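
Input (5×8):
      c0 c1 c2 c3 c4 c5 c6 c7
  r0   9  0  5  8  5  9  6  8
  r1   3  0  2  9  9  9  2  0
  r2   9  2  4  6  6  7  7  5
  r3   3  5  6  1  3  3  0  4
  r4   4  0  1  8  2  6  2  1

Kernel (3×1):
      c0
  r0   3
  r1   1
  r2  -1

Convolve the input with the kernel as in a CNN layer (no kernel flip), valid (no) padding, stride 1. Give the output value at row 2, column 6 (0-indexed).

19

The receptive field on the input at this output position is [7 / 0 / 2]. Elementwise product with the kernel and sum: 7·3 + 0·1 + 2·-1.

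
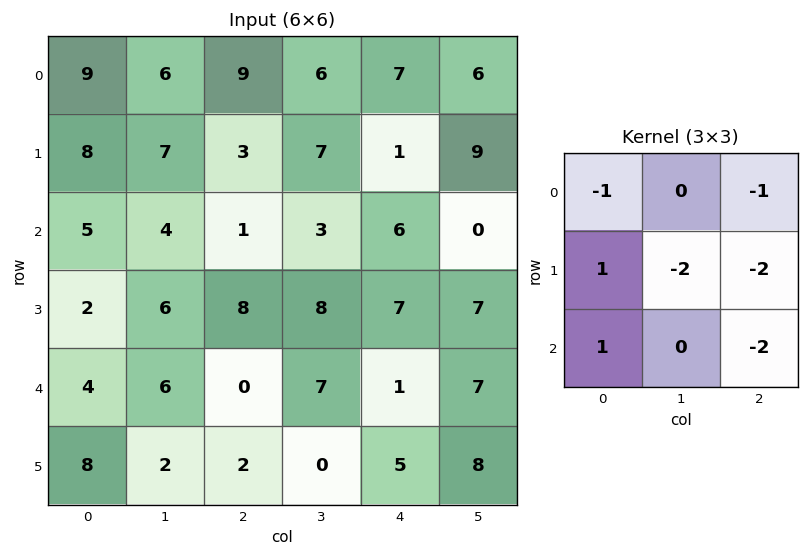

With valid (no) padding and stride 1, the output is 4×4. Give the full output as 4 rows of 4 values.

-27 -27 -40 -22
-30 -28 -27 -31
-28 -41 -31 -30
-14 -20 -39 -40

Output[0,0]: The receptive field on the input at this output position is [9 6 9 / 8 7 3 / 5 4 1]. Elementwise product with the kernel and sum: 9·-1 + 9·-1 + 8·1 + 7·-2 + 3·-2 + 5·1 + 1·-2.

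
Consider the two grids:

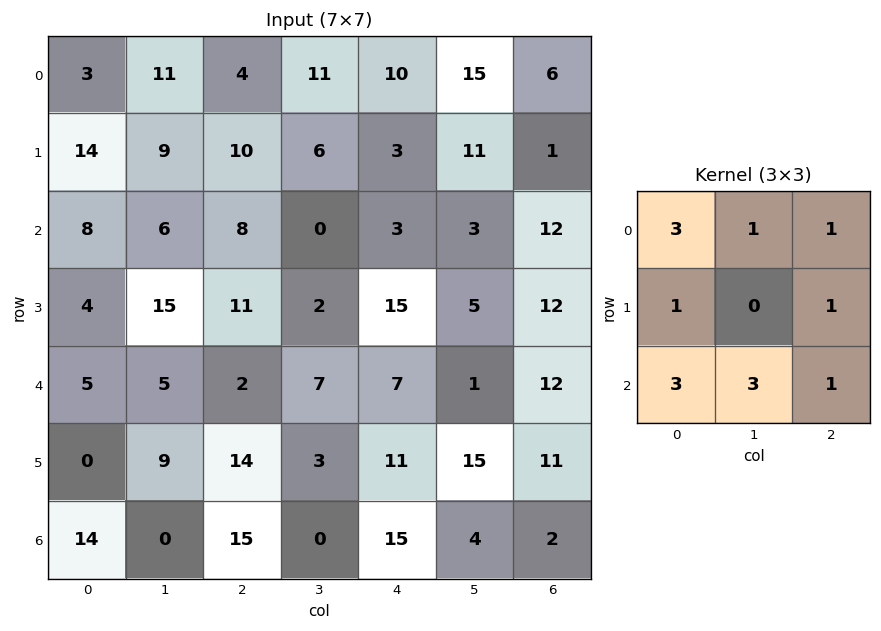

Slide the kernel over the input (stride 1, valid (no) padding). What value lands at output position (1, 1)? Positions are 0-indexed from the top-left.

129

The receptive field on the input at this output position is [9 10 6 / 6 8 0 / 15 11 2]. Elementwise product with the kernel and sum: 9·3 + 10·1 + 6·1 + 6·1 + 0·1 + 15·3 + 11·3 + 2·1.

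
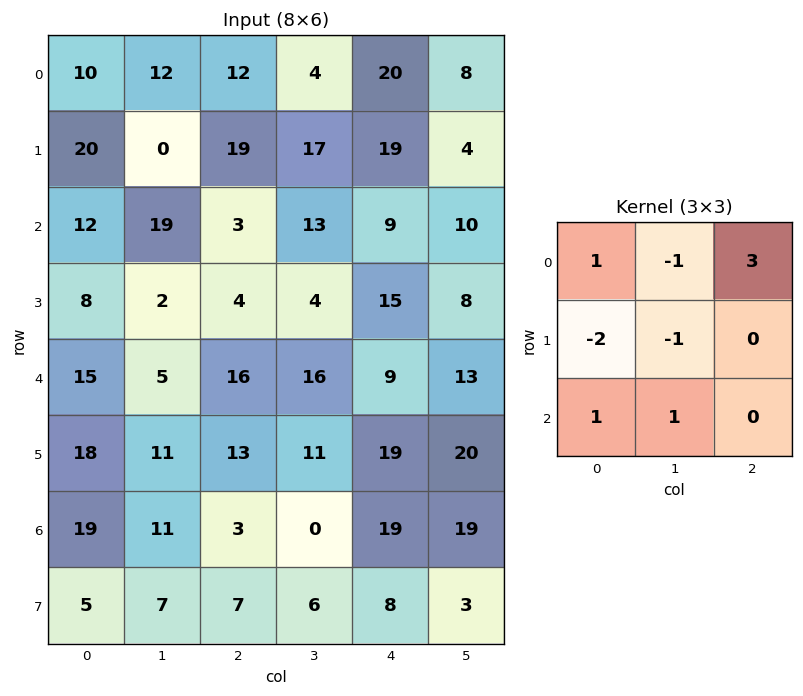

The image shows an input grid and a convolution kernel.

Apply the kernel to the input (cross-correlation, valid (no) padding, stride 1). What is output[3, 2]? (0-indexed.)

The receptive field on the input at this output position is [4 4 15 / 16 16 9 / 13 11 19]. Elementwise product with the kernel and sum: 4·1 + 4·-1 + 15·3 + 16·-2 + 16·-1 + 13·1 + 11·1.

21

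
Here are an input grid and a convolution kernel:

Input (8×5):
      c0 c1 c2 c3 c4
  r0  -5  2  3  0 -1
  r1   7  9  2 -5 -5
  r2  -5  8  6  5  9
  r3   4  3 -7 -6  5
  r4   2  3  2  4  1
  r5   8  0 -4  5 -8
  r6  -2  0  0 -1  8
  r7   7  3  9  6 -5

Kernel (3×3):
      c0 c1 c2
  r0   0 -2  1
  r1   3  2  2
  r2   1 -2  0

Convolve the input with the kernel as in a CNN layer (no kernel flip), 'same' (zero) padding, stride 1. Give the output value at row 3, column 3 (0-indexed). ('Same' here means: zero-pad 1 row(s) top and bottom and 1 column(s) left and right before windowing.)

The receptive field on the zero-padded input at this output position is [6 5 9 / -7 -6 5 / 2 4 1]. Elementwise product with the kernel and sum: 5·-2 + 9·1 + -7·3 + -6·2 + 5·2 + 2·1 + 4·-2.

-30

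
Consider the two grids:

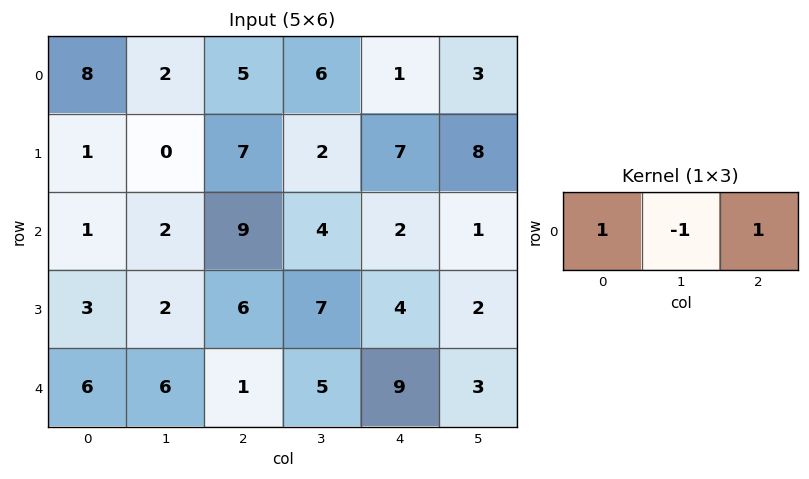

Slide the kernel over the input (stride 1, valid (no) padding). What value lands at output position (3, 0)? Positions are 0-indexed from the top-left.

7

The receptive field on the input at this output position is [3 2 6]. Elementwise product with the kernel and sum: 3·1 + 2·-1 + 6·1.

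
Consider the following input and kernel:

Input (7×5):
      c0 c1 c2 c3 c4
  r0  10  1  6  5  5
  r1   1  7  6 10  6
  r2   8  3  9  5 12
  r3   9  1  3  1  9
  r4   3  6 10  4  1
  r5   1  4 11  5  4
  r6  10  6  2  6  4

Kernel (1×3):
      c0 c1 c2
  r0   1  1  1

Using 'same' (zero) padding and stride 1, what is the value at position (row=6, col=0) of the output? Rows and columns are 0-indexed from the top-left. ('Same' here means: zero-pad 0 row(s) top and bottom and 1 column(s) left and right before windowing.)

16

The receptive field on the zero-padded input at this output position is [0 10 6]. Elementwise product with the kernel and sum: 0·1 + 10·1 + 6·1.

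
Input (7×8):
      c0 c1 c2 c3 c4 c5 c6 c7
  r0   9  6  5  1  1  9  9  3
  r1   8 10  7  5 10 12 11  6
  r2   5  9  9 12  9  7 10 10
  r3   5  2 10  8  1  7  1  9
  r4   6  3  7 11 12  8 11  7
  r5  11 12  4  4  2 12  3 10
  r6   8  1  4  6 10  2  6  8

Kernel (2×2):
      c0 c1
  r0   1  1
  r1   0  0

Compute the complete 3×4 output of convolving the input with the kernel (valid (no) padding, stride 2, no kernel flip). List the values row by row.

15 6 10 12
14 21 16 20
9 18 20 18

Output[0,0]: The receptive field on the input at this output position is [9 6 / 8 10]. Elementwise product with the kernel and sum: 9·1 + 6·1.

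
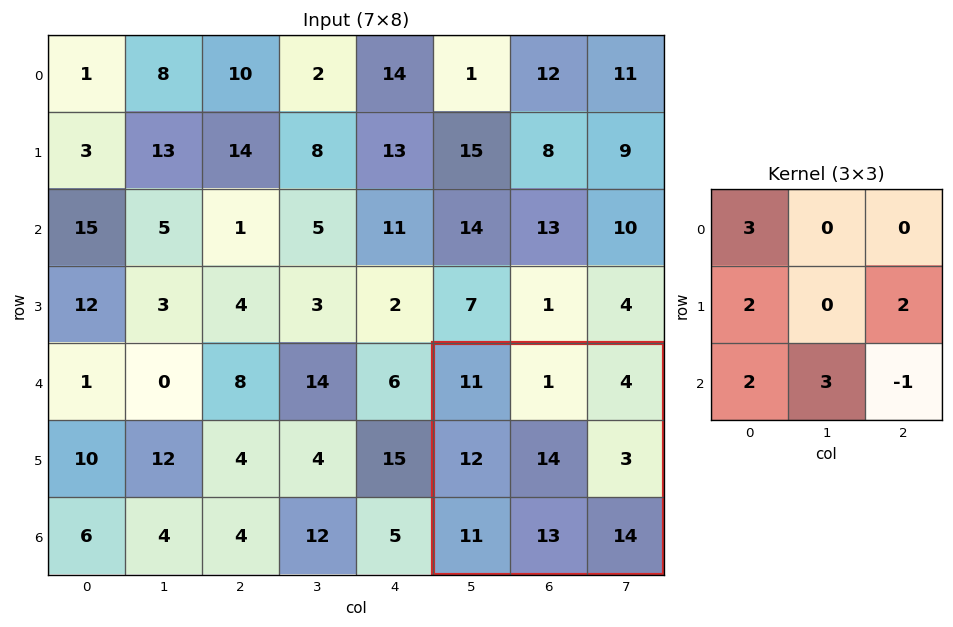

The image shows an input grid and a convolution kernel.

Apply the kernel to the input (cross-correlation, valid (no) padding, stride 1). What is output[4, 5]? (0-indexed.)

110

The receptive field on the input at this output position is [11 1 4 / 12 14 3 / 11 13 14]. Elementwise product with the kernel and sum: 11·3 + 12·2 + 3·2 + 11·2 + 13·3 + 14·-1.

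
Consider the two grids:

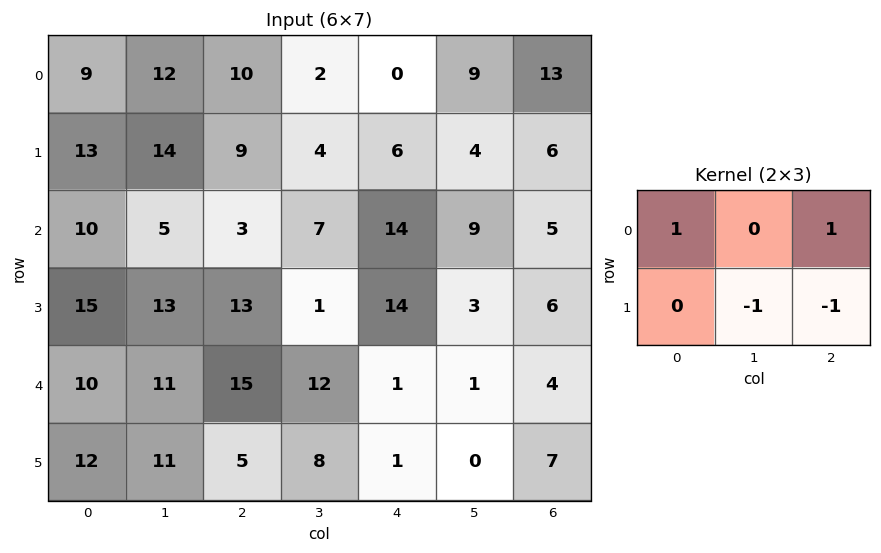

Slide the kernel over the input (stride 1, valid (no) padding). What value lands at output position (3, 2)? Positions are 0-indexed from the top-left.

The receptive field on the input at this output position is [13 1 14 / 15 12 1]. Elementwise product with the kernel and sum: 13·1 + 14·1 + 12·-1 + 1·-1.

14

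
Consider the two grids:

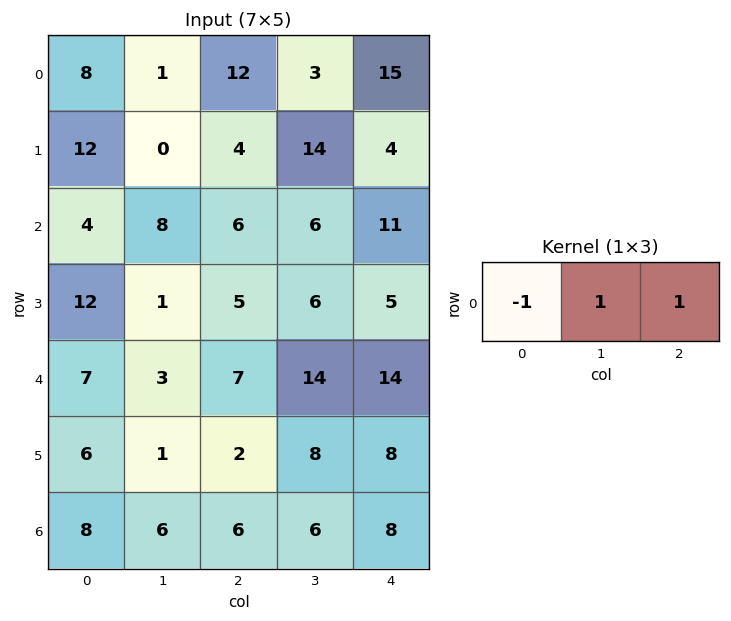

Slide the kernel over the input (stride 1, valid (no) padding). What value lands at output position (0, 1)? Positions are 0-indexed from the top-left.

14

The receptive field on the input at this output position is [1 12 3]. Elementwise product with the kernel and sum: 1·-1 + 12·1 + 3·1.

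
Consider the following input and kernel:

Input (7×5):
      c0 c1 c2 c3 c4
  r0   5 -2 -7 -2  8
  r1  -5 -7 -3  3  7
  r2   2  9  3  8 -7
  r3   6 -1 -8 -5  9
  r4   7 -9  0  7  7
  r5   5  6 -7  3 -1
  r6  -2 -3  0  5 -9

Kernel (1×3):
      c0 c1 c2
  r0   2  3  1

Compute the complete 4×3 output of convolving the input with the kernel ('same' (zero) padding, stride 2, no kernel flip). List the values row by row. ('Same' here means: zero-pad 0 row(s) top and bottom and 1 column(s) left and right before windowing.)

Output[0,0]: The receptive field on the zero-padded input at this output position is [0 5 -2]. Elementwise product with the kernel and sum: 0·2 + 5·3 + -2·1.

13 -27 20
15 35 -5
12 -11 35
-9 -1 -17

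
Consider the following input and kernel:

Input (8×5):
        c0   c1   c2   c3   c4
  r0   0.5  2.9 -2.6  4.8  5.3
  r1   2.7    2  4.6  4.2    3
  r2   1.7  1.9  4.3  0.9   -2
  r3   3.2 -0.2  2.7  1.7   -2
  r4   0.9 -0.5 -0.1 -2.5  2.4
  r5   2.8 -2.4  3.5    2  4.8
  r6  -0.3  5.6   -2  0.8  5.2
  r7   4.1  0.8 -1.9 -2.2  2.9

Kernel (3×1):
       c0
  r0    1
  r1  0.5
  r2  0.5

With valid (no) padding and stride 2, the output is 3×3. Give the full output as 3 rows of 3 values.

2.7 1.85 5.8
3.75 5.6 -1.8
2.15 0.65 7.4

Output[0,0]: The receptive field on the input at this output position is [0.5 / 2.7 / 1.7]. Elementwise product with the kernel and sum: 0.5·1 + 2.7·0.5 + 1.7·0.5.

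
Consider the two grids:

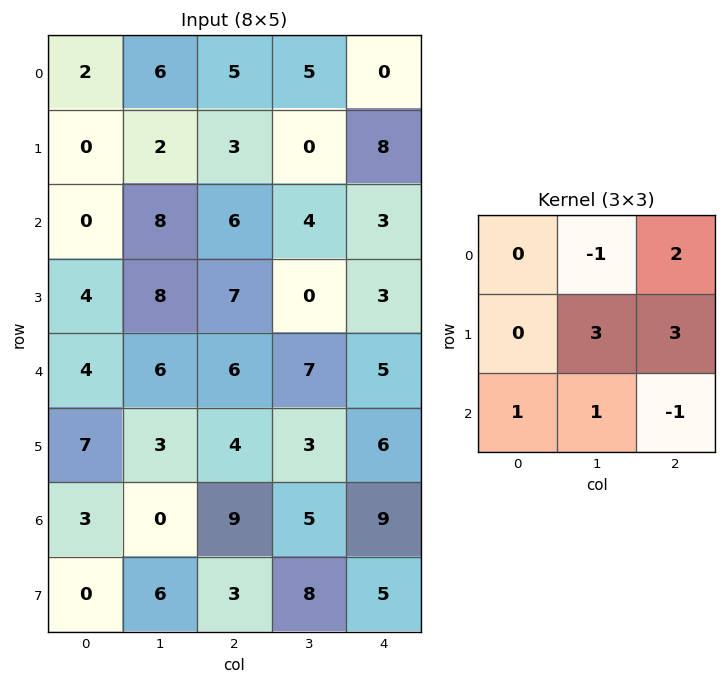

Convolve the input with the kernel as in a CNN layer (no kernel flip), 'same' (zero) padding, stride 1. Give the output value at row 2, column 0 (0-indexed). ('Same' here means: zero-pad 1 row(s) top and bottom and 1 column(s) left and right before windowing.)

24

The receptive field on the zero-padded input at this output position is [0 0 2 / 0 0 8 / 0 4 8]. Elementwise product with the kernel and sum: 0·-1 + 2·2 + 0·3 + 8·3 + 0·1 + 4·1 + 8·-1.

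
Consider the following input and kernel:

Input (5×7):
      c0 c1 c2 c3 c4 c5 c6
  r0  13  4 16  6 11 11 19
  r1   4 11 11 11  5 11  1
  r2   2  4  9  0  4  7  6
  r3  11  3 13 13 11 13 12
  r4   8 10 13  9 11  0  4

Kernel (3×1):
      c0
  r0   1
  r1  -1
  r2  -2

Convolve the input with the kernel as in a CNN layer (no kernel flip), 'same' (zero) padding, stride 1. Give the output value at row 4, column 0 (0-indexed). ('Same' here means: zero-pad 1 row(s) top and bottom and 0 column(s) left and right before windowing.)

3

The receptive field on the zero-padded input at this output position is [11 / 8 / 0]. Elementwise product with the kernel and sum: 11·1 + 8·-1 + 0·-2.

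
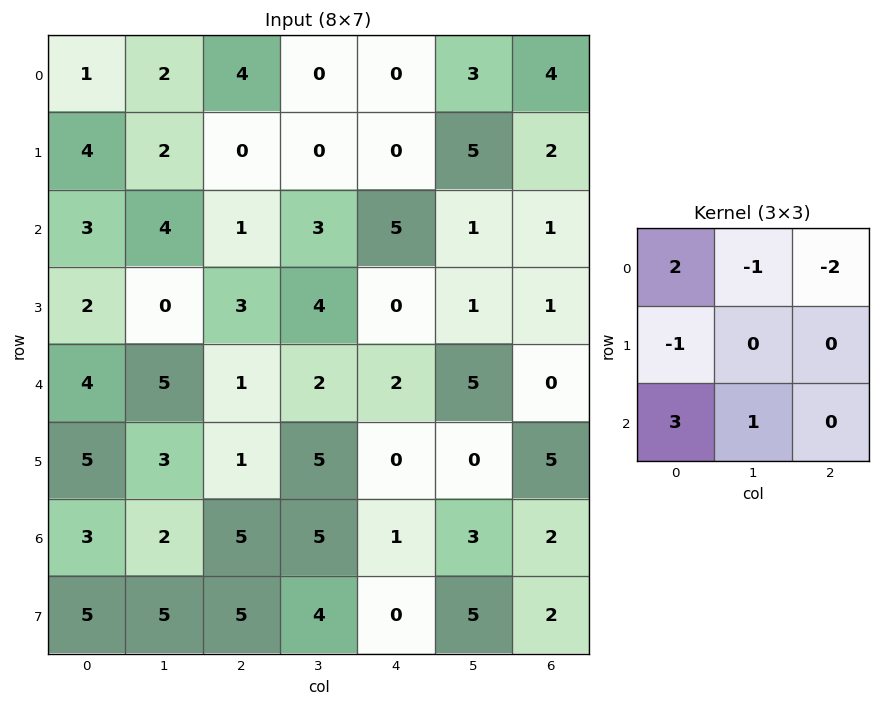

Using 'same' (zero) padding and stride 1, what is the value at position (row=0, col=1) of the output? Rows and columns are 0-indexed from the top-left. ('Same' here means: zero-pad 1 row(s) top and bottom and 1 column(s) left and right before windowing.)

The receptive field on the zero-padded input at this output position is [0 0 0 / 1 2 4 / 4 2 0]. Elementwise product with the kernel and sum: 0·2 + 0·-1 + 0·-2 + 1·-1 + 4·3 + 2·1.

13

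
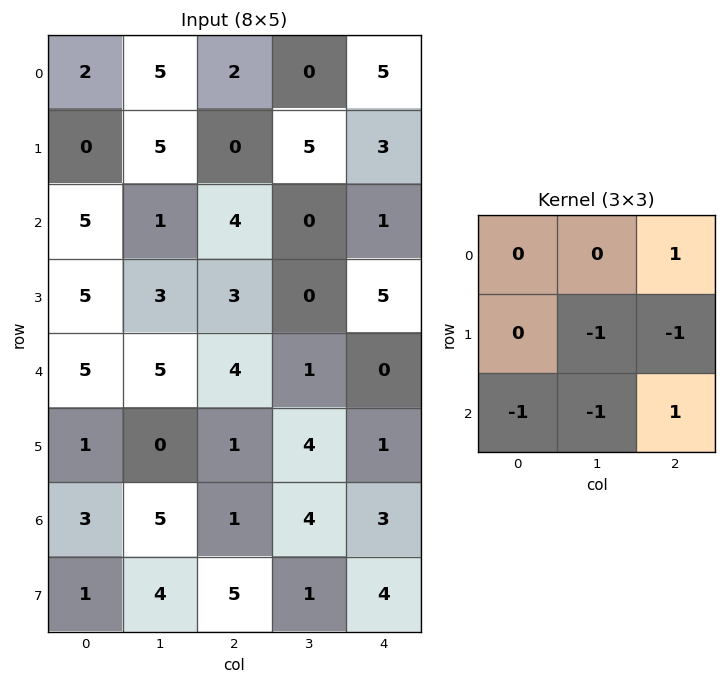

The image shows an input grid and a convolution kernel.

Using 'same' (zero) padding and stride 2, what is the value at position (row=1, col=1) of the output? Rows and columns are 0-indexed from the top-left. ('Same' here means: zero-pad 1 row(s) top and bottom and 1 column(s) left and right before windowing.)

-5

The receptive field on the zero-padded input at this output position is [5 0 5 / 1 4 0 / 3 3 0]. Elementwise product with the kernel and sum: 5·1 + 4·-1 + 0·-1 + 3·-1 + 3·-1 + 0·1.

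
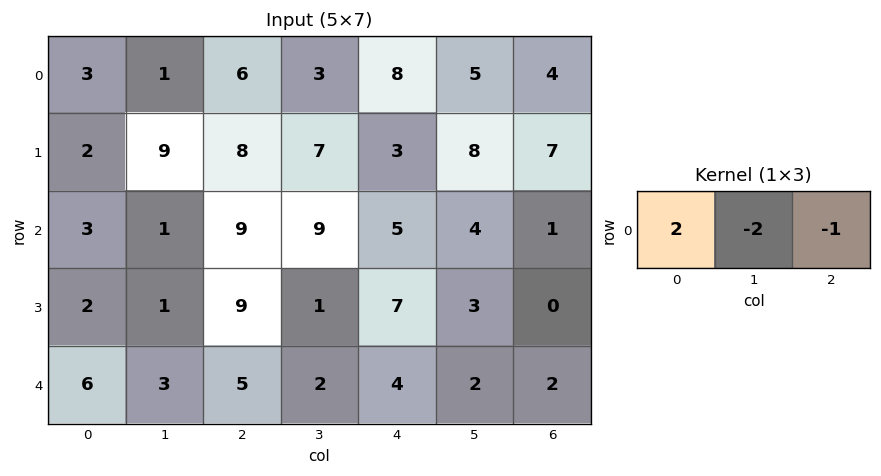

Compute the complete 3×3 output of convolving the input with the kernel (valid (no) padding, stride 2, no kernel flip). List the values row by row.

Output[0,0]: The receptive field on the input at this output position is [3 1 6]. Elementwise product with the kernel and sum: 3·2 + 1·-2 + 6·-1.
Output[0,1]: The receptive field on the input at this output position is [6 3 8]. Elementwise product with the kernel and sum: 6·2 + 3·-2 + 8·-1.

-2 -2 2
-5 -5 1
1 2 2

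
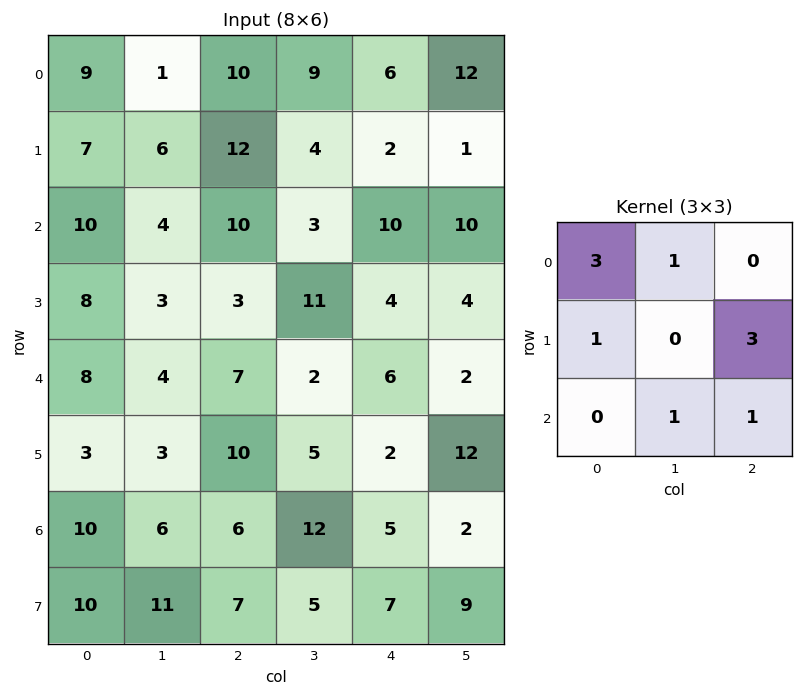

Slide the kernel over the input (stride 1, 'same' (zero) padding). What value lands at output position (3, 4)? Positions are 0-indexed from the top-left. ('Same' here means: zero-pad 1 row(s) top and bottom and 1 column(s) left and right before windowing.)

The receptive field on the zero-padded input at this output position is [3 10 10 / 11 4 4 / 2 6 2]. Elementwise product with the kernel and sum: 3·3 + 10·1 + 11·1 + 4·3 + 6·1 + 2·1.

50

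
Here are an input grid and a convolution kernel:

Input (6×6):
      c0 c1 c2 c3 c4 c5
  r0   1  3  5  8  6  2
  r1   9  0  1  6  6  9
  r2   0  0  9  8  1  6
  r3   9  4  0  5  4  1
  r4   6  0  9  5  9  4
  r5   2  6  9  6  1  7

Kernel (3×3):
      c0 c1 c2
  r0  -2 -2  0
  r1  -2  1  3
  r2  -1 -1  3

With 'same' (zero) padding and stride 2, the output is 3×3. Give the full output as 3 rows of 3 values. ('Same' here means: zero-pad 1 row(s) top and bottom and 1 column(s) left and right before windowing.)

1 40 11
-15 42 -27
4 19 7

Output[0,0]: The receptive field on the zero-padded input at this output position is [0 0 0 / 0 1 3 / 0 9 0]. Elementwise product with the kernel and sum: 0·-2 + 0·-2 + 0·-2 + 1·1 + 3·3 + 0·-1 + 9·-1 + 0·3.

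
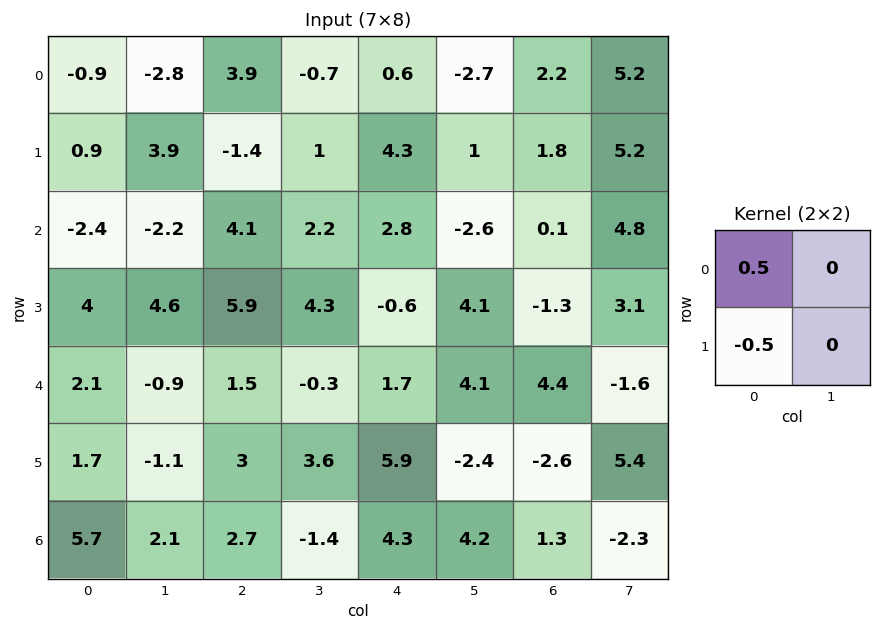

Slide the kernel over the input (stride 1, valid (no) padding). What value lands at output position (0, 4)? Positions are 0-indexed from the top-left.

The receptive field on the input at this output position is [0.6 -2.7 / 4.3 1]. Elementwise product with the kernel and sum: 0.6·0.5 + 4.3·-0.5.

-1.85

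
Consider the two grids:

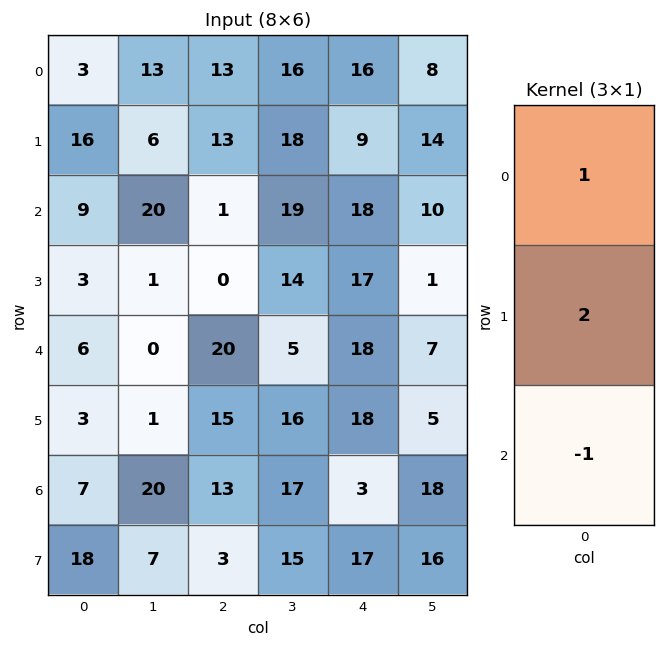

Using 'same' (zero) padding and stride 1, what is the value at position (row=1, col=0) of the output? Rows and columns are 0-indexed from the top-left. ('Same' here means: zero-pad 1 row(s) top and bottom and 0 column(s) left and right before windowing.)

The receptive field on the zero-padded input at this output position is [3 / 16 / 9]. Elementwise product with the kernel and sum: 3·1 + 16·2 + 9·-1.

26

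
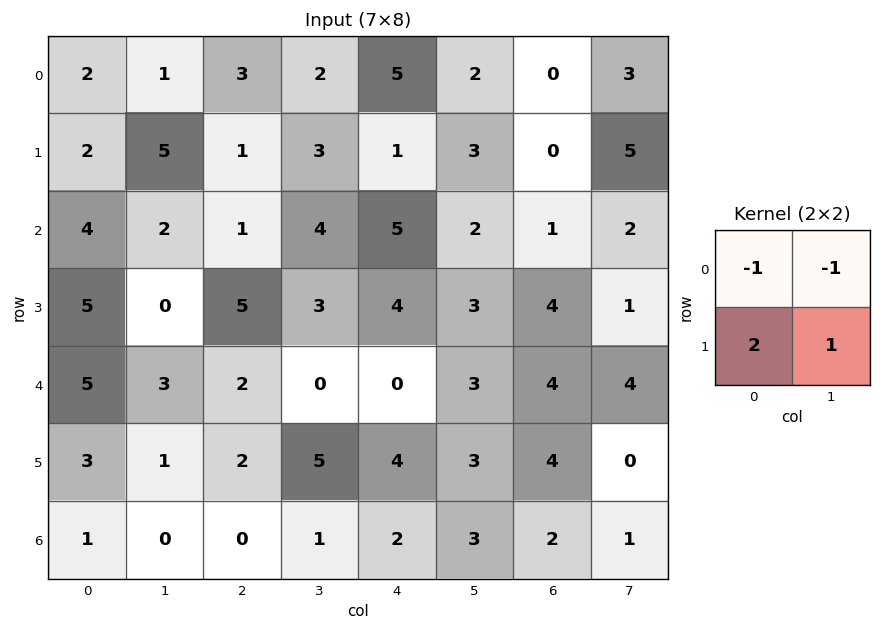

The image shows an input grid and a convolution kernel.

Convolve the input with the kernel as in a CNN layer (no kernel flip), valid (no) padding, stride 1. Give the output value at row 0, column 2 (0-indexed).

The receptive field on the input at this output position is [3 2 / 1 3]. Elementwise product with the kernel and sum: 3·-1 + 2·-1 + 1·2 + 3·1.

0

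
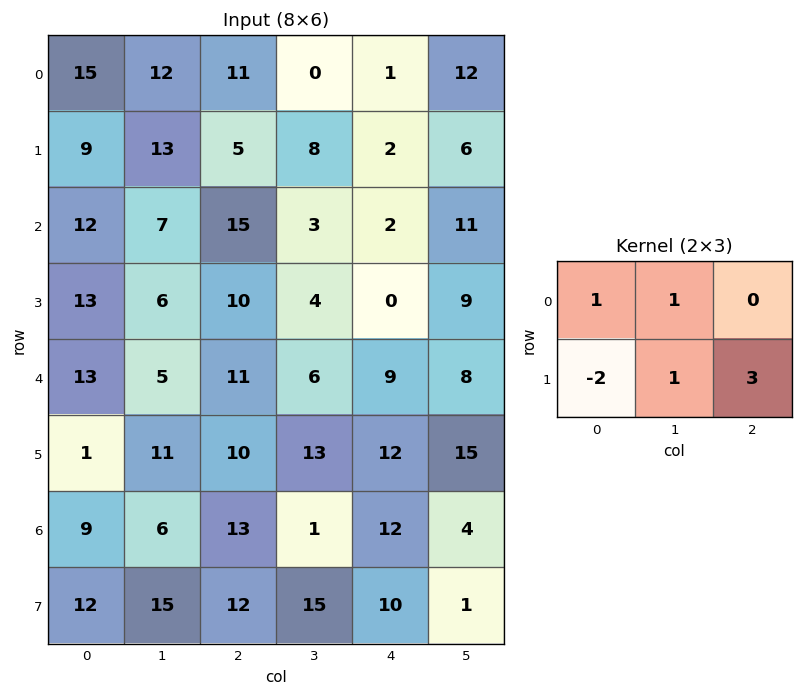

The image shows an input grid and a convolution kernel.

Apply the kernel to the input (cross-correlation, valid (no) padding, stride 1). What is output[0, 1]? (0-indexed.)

26

The receptive field on the input at this output position is [12 11 0 / 13 5 8]. Elementwise product with the kernel and sum: 12·1 + 11·1 + 13·-2 + 5·1 + 8·3.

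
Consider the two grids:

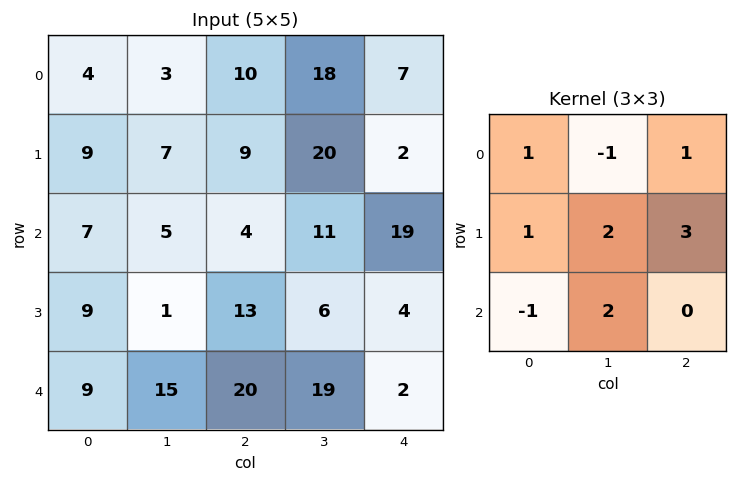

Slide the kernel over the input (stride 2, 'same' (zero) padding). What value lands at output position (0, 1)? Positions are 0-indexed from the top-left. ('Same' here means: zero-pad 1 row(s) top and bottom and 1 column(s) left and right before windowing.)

88

The receptive field on the zero-padded input at this output position is [0 0 0 / 3 10 18 / 7 9 20]. Elementwise product with the kernel and sum: 0·1 + 0·-1 + 0·1 + 3·1 + 10·2 + 18·3 + 7·-1 + 9·2.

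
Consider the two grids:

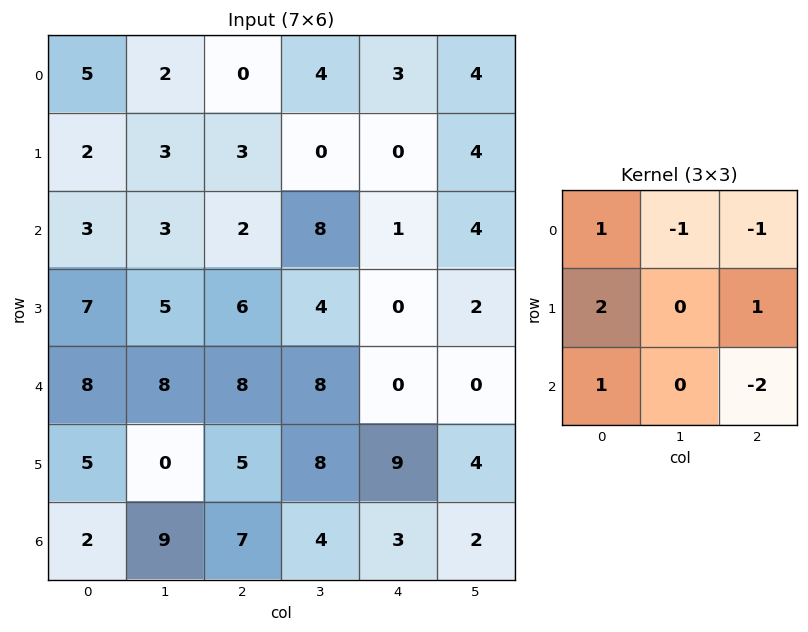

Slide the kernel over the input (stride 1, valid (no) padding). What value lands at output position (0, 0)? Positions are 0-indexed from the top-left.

9

The receptive field on the input at this output position is [5 2 0 / 2 3 3 / 3 3 2]. Elementwise product with the kernel and sum: 5·1 + 2·-1 + 0·-1 + 2·2 + 3·1 + 3·1 + 2·-2.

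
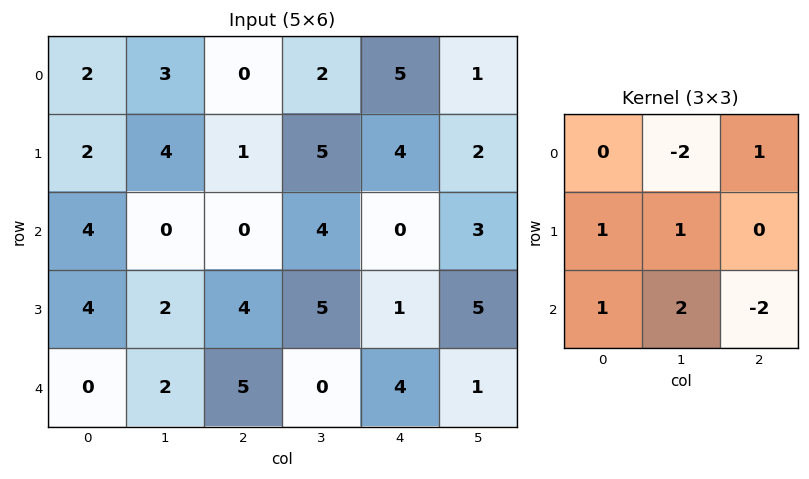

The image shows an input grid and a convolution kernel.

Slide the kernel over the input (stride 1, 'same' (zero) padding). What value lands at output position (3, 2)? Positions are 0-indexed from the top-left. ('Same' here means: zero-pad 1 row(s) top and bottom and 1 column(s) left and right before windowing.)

22

The receptive field on the zero-padded input at this output position is [0 0 4 / 2 4 5 / 2 5 0]. Elementwise product with the kernel and sum: 0·-2 + 4·1 + 2·1 + 4·1 + 2·1 + 5·2 + 0·-2.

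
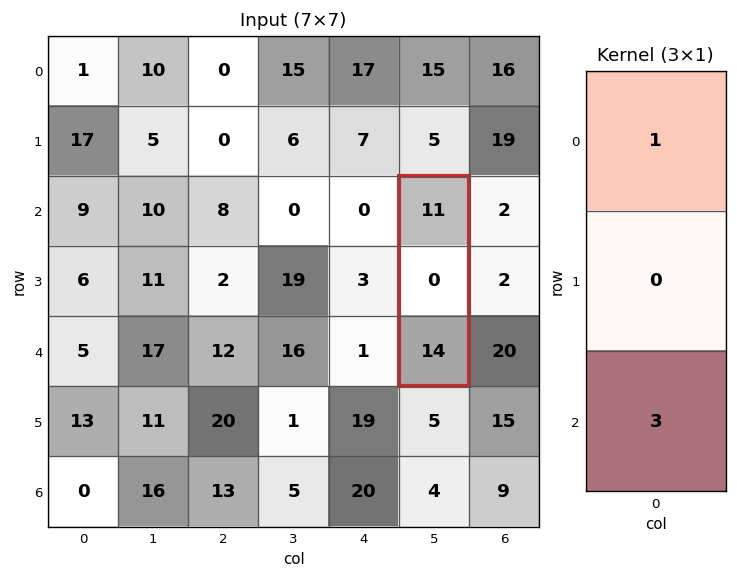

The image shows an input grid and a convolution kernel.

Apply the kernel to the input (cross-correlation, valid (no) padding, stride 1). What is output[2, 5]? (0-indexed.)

53

The receptive field on the input at this output position is [11 / 0 / 14]. Elementwise product with the kernel and sum: 11·1 + 14·3.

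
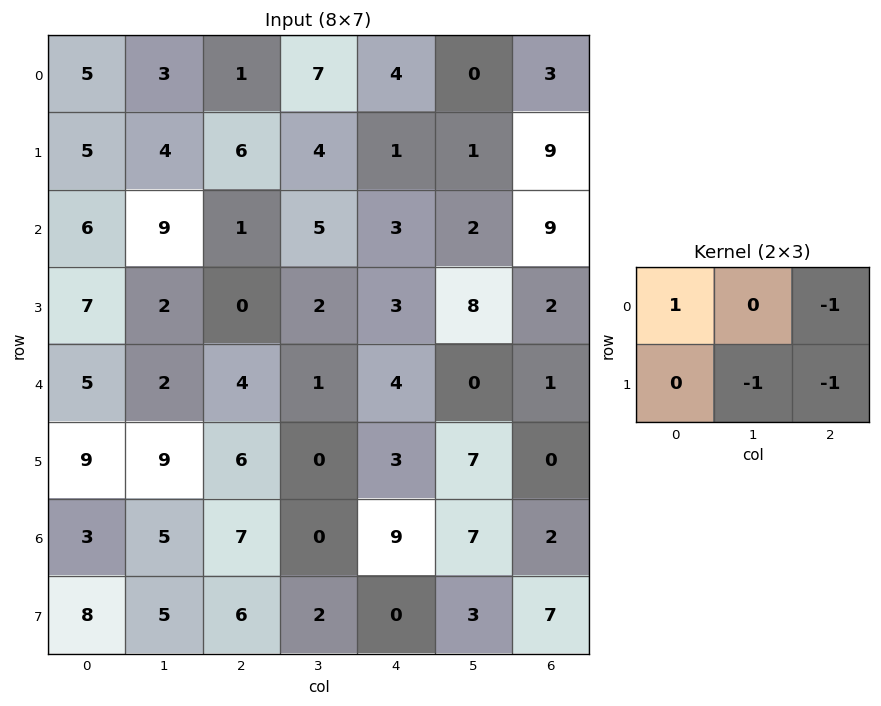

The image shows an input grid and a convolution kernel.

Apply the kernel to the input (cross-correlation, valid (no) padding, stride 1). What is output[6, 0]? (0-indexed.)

-15

The receptive field on the input at this output position is [3 5 7 / 8 5 6]. Elementwise product with the kernel and sum: 3·1 + 7·-1 + 5·-1 + 6·-1.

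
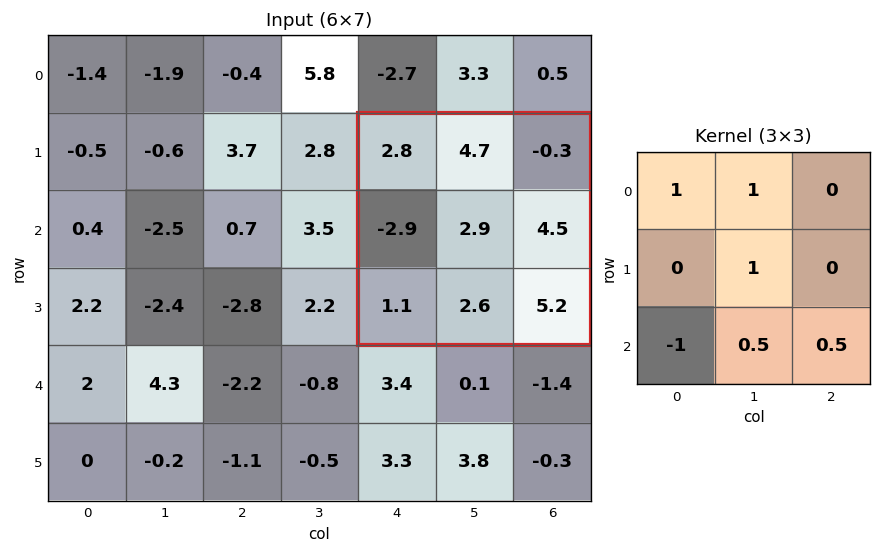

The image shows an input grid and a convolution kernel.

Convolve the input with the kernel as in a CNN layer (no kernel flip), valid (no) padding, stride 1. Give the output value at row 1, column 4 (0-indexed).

The receptive field on the input at this output position is [2.8 4.7 -0.3 / -2.9 2.9 4.5 / 1.1 2.6 5.2]. Elementwise product with the kernel and sum: 2.8·1 + 4.7·1 + 2.9·1 + 1.1·-1 + 2.6·0.5 + 5.2·0.5.

13.2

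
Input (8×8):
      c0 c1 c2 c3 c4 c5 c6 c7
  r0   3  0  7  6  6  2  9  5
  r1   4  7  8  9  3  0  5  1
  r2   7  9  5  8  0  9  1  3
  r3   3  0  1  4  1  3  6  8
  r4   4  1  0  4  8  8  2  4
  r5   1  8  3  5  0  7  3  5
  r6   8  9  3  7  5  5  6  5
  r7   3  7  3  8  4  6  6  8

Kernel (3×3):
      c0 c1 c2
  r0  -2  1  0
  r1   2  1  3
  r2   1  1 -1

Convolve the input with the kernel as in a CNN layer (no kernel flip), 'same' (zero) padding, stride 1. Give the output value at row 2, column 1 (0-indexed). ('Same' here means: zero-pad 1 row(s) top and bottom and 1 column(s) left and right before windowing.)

The receptive field on the zero-padded input at this output position is [4 7 8 / 7 9 5 / 3 0 1]. Elementwise product with the kernel and sum: 4·-2 + 7·1 + 7·2 + 9·1 + 5·3 + 3·1 + 0·1 + 1·-1.

39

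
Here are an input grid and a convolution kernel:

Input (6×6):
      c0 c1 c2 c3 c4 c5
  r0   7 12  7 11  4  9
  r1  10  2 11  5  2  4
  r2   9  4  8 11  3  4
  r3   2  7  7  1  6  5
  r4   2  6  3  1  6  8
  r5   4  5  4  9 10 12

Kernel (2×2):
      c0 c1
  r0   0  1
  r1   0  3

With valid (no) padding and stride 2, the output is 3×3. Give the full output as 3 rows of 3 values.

18 26 21
25 14 19
21 28 44

Output[0,0]: The receptive field on the input at this output position is [7 12 / 10 2]. Elementwise product with the kernel and sum: 12·1 + 2·3.
Output[0,1]: The receptive field on the input at this output position is [7 11 / 11 5]. Elementwise product with the kernel and sum: 11·1 + 5·3.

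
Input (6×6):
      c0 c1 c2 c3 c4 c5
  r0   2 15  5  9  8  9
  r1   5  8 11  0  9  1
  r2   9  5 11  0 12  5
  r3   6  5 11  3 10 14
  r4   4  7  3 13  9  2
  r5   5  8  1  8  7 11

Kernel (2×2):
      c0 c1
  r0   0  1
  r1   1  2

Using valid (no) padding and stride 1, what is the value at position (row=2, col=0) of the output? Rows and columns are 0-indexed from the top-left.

21

The receptive field on the input at this output position is [9 5 / 6 5]. Elementwise product with the kernel and sum: 5·1 + 6·1 + 5·2.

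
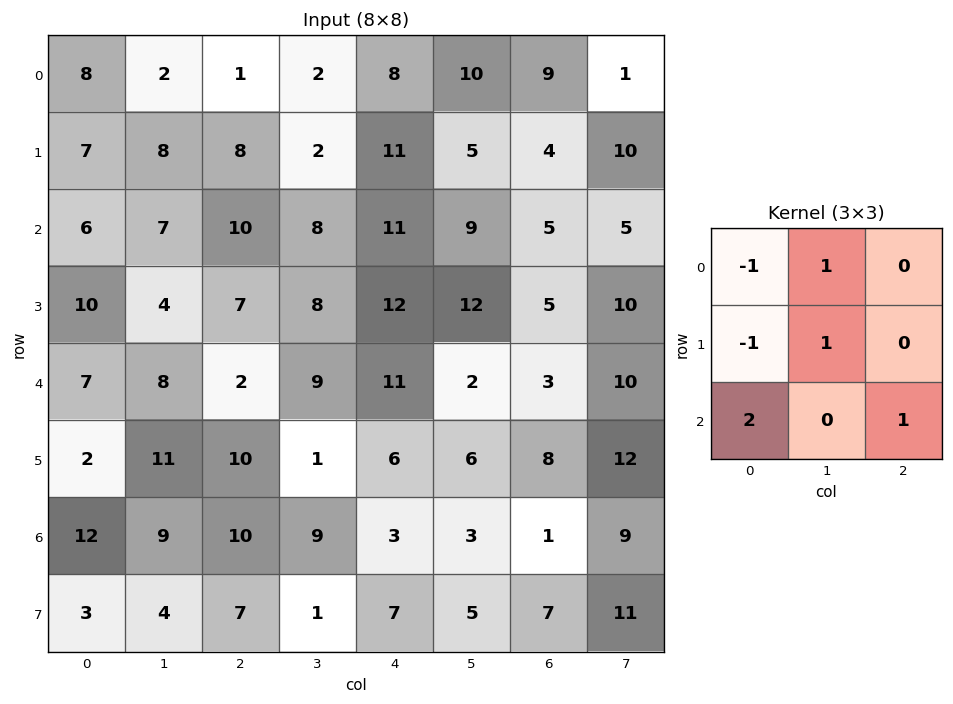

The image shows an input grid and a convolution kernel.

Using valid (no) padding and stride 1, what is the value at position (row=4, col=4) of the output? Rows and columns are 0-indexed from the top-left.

-2

The receptive field on the input at this output position is [11 2 3 / 6 6 8 / 3 3 1]. Elementwise product with the kernel and sum: 11·-1 + 2·1 + 6·-1 + 6·1 + 3·2 + 1·1.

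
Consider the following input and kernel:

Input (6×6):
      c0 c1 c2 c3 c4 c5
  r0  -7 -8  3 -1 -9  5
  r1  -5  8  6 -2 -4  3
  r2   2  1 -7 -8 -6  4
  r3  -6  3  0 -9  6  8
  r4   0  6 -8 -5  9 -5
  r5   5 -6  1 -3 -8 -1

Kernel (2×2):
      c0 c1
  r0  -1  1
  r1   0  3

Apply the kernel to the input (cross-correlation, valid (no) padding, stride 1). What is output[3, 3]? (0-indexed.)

The receptive field on the input at this output position is [-9 6 / -5 9]. Elementwise product with the kernel and sum: -9·-1 + 6·1 + 9·3.

42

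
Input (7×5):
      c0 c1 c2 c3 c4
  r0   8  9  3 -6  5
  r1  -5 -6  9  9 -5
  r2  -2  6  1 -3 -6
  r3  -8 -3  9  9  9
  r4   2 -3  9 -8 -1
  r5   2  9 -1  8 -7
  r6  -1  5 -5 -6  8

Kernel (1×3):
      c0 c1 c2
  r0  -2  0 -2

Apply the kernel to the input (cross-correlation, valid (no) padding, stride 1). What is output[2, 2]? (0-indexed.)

10

The receptive field on the input at this output position is [1 -3 -6]. Elementwise product with the kernel and sum: 1·-2 + -6·-2.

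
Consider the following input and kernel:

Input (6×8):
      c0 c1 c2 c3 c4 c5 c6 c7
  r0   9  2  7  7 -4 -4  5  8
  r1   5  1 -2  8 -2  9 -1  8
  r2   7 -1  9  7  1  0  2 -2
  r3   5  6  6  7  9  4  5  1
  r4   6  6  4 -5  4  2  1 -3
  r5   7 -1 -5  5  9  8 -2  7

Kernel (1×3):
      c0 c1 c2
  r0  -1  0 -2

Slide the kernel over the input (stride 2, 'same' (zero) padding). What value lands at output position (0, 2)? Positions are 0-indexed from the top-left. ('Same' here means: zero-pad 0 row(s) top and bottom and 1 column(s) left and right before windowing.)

1

The receptive field on the zero-padded input at this output position is [7 -4 -4]. Elementwise product with the kernel and sum: 7·-1 + -4·-2.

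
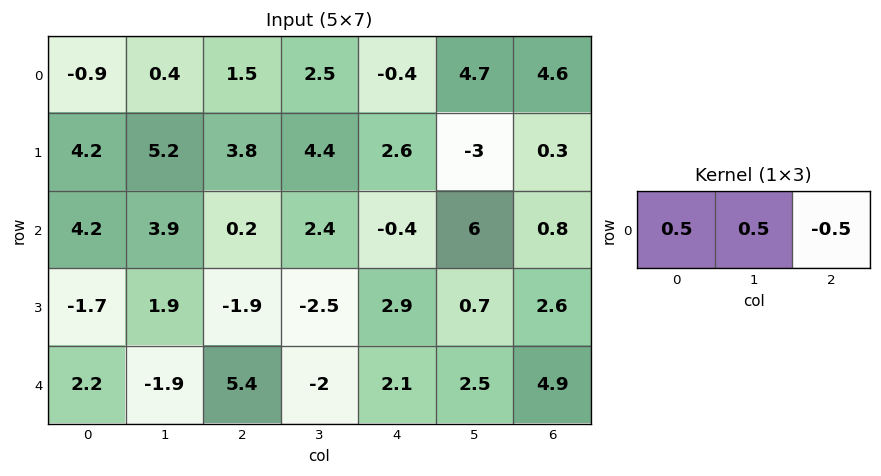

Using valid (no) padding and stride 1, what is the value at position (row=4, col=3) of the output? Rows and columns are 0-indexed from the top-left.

-1.2

The receptive field on the input at this output position is [-2 2.1 2.5]. Elementwise product with the kernel and sum: -2·0.5 + 2.1·0.5 + 2.5·-0.5.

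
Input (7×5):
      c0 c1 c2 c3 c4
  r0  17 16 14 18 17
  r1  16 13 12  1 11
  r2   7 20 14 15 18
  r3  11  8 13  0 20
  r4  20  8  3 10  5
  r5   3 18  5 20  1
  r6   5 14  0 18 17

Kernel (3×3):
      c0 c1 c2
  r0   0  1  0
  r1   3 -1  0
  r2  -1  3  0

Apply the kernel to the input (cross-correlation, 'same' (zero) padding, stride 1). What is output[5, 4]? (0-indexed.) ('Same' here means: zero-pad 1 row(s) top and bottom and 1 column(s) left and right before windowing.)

The receptive field on the zero-padded input at this output position is [10 5 0 / 20 1 0 / 18 17 0]. Elementwise product with the kernel and sum: 5·1 + 20·3 + 1·-1 + 18·-1 + 17·3.

97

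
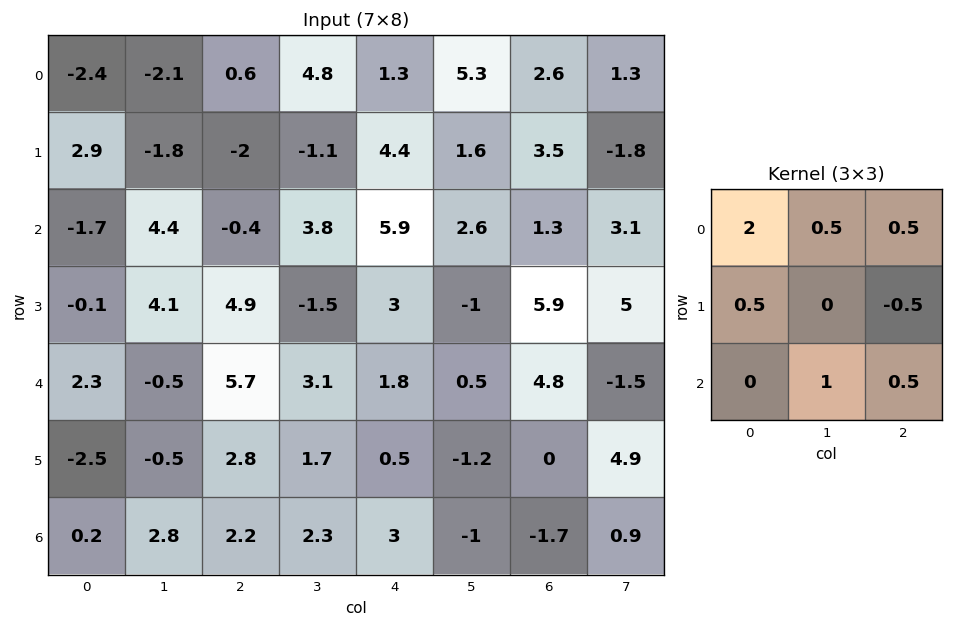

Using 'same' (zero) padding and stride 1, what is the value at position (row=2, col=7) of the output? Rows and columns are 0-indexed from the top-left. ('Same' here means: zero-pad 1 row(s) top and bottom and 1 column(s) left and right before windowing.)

The receptive field on the zero-padded input at this output position is [3.5 -1.8 0 / 1.3 3.1 0 / 5.9 5 0]. Elementwise product with the kernel and sum: 3.5·2 + -1.8·0.5 + 0·0.5 + 1.3·0.5 + 0·-0.5 + 5·1 + 0·0.5.

11.75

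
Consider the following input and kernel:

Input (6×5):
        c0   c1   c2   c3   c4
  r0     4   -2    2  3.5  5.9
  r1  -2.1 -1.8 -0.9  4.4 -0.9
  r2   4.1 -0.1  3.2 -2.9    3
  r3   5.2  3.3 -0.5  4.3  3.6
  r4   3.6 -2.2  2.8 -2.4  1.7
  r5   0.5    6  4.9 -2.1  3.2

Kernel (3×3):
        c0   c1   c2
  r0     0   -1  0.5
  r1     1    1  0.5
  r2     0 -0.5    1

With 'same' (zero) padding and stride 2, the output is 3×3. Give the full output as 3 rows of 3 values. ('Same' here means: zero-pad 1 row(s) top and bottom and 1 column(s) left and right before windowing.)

2.25 6.6 9.85
5.95 9.3 -0.8
4.7 -2.5 -5.9

Output[0,0]: The receptive field on the zero-padded input at this output position is [0 0 0 / 0 4 -2 / 0 -2.1 -1.8]. Elementwise product with the kernel and sum: 0·-1 + 0·0.5 + 0·1 + 4·1 + -2·0.5 + -2.1·-0.5 + -1.8·1.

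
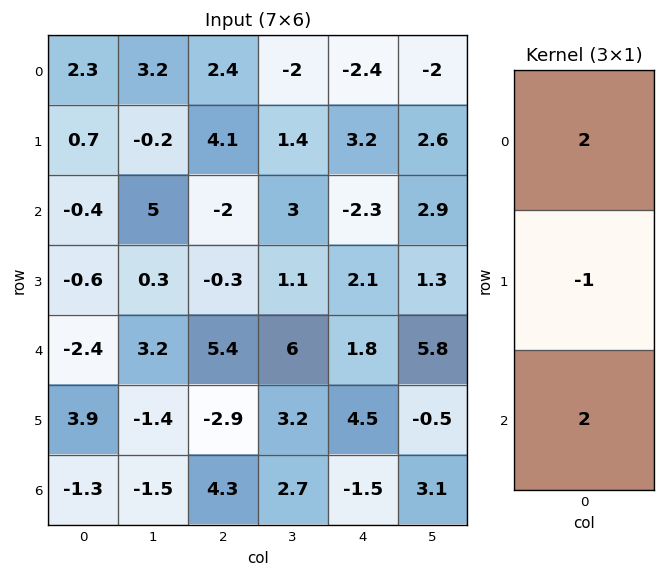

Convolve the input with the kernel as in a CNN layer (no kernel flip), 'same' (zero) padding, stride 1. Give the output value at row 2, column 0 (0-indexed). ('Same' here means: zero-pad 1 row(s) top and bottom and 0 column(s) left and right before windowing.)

The receptive field on the zero-padded input at this output position is [0.7 / -0.4 / -0.6]. Elementwise product with the kernel and sum: 0.7·2 + -0.4·-1 + -0.6·2.

0.6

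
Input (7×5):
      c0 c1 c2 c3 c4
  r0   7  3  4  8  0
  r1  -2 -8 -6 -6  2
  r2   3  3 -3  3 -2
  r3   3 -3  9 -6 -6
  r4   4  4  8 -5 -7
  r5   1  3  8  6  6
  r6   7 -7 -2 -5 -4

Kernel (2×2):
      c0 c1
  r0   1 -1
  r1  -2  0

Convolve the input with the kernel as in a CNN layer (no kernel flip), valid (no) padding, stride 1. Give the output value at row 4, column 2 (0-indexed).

The receptive field on the input at this output position is [8 -5 / 8 6]. Elementwise product with the kernel and sum: 8·1 + -5·-1 + 8·-2.

-3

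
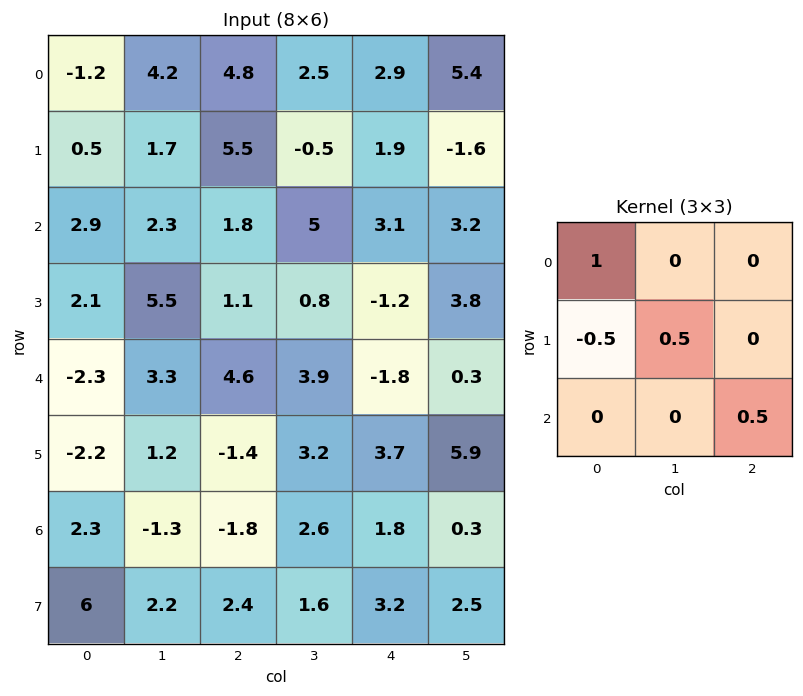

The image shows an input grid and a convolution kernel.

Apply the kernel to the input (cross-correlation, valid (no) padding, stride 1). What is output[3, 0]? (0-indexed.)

4.2

The receptive field on the input at this output position is [2.1 5.5 1.1 / -2.3 3.3 4.6 / -2.2 1.2 -1.4]. Elementwise product with the kernel and sum: 2.1·1 + -2.3·-0.5 + 3.3·0.5 + -1.4·0.5.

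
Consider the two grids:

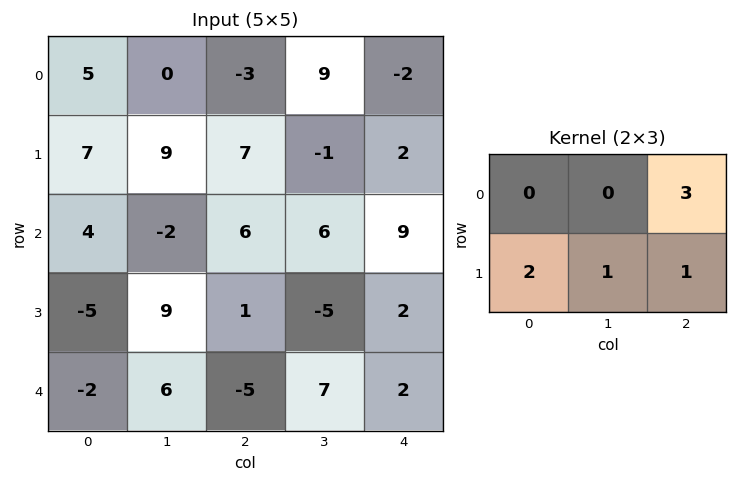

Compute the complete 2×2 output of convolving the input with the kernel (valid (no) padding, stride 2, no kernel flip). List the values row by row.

21 9
18 26

Output[0,0]: The receptive field on the input at this output position is [5 0 -3 / 7 9 7]. Elementwise product with the kernel and sum: -3·3 + 7·2 + 9·1 + 7·1.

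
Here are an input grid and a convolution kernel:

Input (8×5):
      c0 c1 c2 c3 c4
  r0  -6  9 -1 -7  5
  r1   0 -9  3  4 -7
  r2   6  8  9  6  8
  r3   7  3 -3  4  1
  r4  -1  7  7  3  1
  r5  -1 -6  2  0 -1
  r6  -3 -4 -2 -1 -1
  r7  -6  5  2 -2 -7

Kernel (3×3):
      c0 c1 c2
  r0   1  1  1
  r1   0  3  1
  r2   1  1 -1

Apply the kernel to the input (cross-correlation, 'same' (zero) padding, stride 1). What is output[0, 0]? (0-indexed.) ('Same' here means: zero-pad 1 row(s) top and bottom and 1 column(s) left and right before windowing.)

0

The receptive field on the zero-padded input at this output position is [0 0 0 / 0 -6 9 / 0 0 -9]. Elementwise product with the kernel and sum: 0·1 + 0·1 + 0·1 + -6·3 + 9·1 + 0·1 + 0·1 + -9·-1.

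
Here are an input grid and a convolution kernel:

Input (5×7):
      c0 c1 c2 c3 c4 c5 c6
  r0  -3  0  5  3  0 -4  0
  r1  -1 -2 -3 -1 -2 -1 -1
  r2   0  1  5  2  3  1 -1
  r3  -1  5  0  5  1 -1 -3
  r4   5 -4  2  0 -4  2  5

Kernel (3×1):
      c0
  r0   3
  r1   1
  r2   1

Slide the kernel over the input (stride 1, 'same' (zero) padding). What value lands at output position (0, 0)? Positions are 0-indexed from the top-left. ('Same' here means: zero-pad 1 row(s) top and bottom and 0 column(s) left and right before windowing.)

The receptive field on the zero-padded input at this output position is [0 / -3 / -1]. Elementwise product with the kernel and sum: 0·3 + -3·1 + -1·1.

-4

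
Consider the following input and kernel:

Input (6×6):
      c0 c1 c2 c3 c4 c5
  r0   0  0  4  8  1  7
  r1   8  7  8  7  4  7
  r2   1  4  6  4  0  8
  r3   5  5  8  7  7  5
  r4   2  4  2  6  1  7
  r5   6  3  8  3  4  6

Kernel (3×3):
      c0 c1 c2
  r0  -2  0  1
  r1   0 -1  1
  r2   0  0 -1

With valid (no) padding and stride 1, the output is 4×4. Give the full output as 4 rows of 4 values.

-1 3 -10 -14
-14 -16 -23 -4
5 -11 -13 -9
-12 -2 -18 -9

Output[0,0]: The receptive field on the input at this output position is [0 0 4 / 8 7 8 / 1 4 6]. Elementwise product with the kernel and sum: 0·-2 + 4·1 + 7·-1 + 8·1 + 6·-1.
Output[0,1]: The receptive field on the input at this output position is [0 4 8 / 7 8 7 / 4 6 4]. Elementwise product with the kernel and sum: 0·-2 + 8·1 + 8·-1 + 7·1 + 4·-1.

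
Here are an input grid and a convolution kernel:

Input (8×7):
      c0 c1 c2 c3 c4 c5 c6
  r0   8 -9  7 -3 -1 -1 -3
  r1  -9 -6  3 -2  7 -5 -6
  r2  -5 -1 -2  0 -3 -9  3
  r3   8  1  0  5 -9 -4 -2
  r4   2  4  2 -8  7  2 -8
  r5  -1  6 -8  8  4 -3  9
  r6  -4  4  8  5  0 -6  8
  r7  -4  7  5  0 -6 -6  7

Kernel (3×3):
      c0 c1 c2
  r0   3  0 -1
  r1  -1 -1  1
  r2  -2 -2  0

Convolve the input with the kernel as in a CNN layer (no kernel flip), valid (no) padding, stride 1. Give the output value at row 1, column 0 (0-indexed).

The receptive field on the input at this output position is [-9 -6 3 / -5 -1 -2 / 8 1 0]. Elementwise product with the kernel and sum: -9·3 + 3·-1 + -5·-1 + -1·-1 + -2·1 + 8·-2 + 1·-2.

-44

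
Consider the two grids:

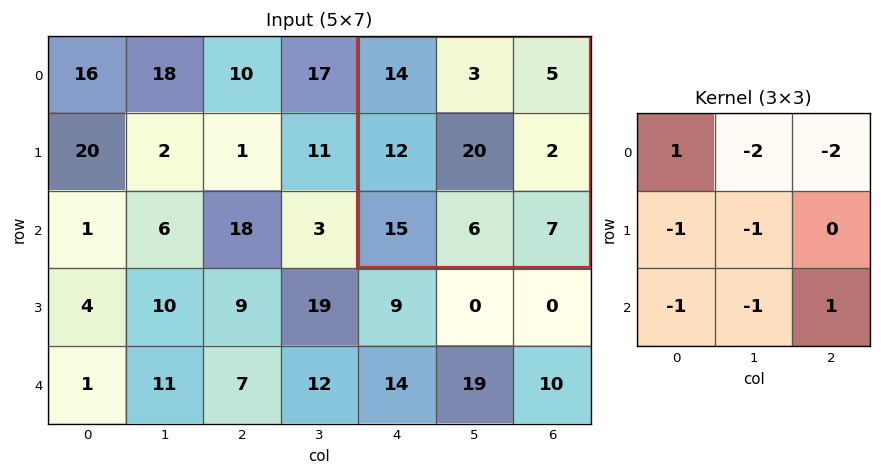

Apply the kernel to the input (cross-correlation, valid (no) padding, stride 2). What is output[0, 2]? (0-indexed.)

The receptive field on the input at this output position is [14 3 5 / 12 20 2 / 15 6 7]. Elementwise product with the kernel and sum: 14·1 + 3·-2 + 5·-2 + 12·-1 + 20·-1 + 15·-1 + 6·-1 + 7·1.

-48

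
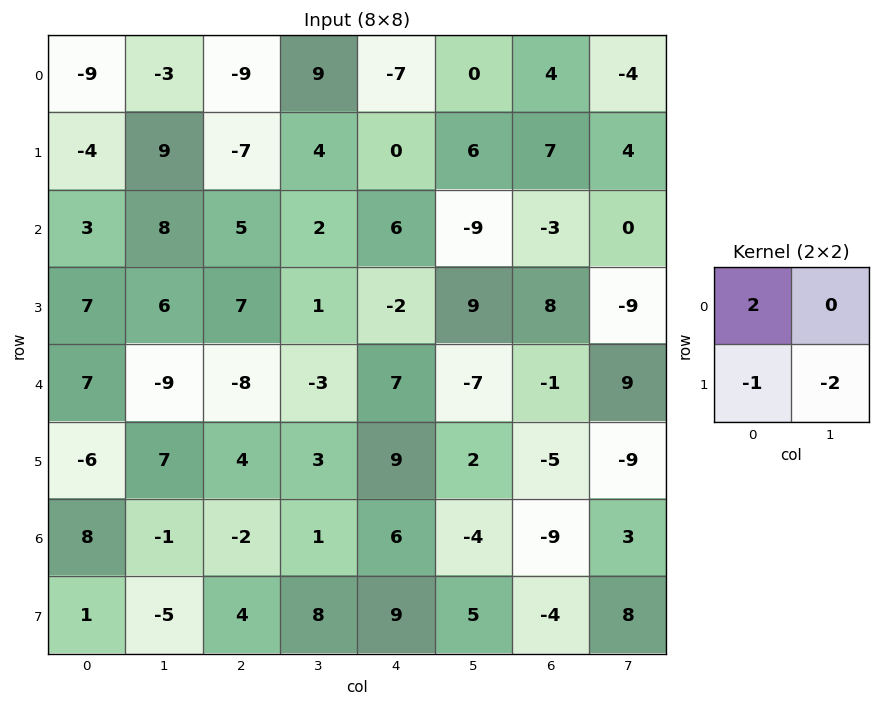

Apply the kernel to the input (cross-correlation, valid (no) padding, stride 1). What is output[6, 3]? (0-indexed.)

-24

The receptive field on the input at this output position is [1 6 / 8 9]. Elementwise product with the kernel and sum: 1·2 + 8·-1 + 9·-2.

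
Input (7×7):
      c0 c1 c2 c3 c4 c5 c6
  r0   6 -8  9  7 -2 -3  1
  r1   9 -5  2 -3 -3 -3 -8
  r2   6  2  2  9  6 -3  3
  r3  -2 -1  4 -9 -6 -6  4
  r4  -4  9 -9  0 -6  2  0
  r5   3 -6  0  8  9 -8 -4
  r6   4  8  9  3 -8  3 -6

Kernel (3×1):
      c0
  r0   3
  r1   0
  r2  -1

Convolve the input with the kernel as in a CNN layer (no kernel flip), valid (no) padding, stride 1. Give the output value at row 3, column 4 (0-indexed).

-27

The receptive field on the input at this output position is [-6 / -6 / 9]. Elementwise product with the kernel and sum: -6·3 + 9·-1.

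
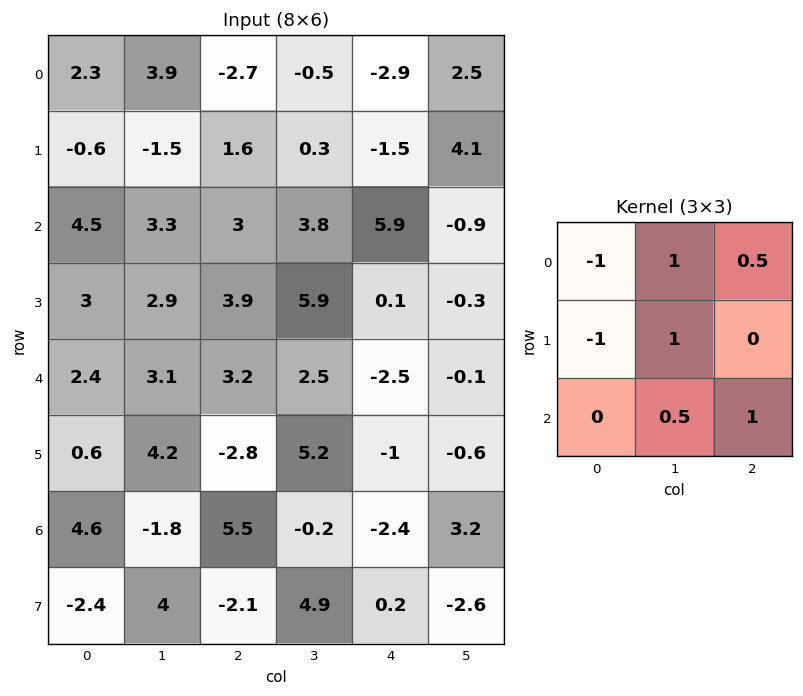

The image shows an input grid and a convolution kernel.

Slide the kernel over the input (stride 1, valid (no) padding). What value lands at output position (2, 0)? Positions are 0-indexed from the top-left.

4.95

The receptive field on the input at this output position is [4.5 3.3 3 / 3 2.9 3.9 / 2.4 3.1 3.2]. Elementwise product with the kernel and sum: 4.5·-1 + 3.3·1 + 3·0.5 + 3·-1 + 2.9·1 + 3.1·0.5 + 3.2·1.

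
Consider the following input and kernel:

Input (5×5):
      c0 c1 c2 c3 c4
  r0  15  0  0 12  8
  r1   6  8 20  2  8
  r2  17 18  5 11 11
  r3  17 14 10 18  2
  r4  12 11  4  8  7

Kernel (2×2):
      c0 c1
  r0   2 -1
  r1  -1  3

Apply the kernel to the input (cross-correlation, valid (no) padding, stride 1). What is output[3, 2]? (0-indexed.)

22

The receptive field on the input at this output position is [10 18 / 4 8]. Elementwise product with the kernel and sum: 10·2 + 18·-1 + 4·-1 + 8·3.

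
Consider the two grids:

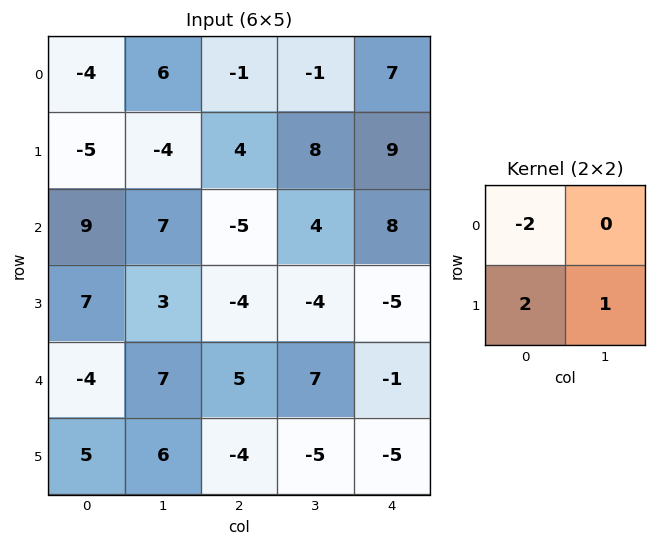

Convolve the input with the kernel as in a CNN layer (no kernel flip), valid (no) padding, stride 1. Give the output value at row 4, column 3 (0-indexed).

The receptive field on the input at this output position is [7 -1 / -5 -5]. Elementwise product with the kernel and sum: 7·-2 + -5·2 + -5·1.

-29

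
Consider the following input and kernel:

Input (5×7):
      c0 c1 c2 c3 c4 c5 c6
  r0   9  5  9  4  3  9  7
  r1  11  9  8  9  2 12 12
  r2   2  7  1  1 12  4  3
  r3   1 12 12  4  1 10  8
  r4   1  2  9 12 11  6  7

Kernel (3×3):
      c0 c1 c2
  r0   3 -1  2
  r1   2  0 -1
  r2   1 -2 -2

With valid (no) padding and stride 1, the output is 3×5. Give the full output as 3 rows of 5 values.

40 26 18 2 4
-4 30 11 29 4
-30 2 12 -25 17

Output[0,0]: The receptive field on the input at this output position is [9 5 9 / 11 9 8 / 2 7 1]. Elementwise product with the kernel and sum: 9·3 + 5·-1 + 9·2 + 11·2 + 8·-1 + 2·1 + 7·-2 + 1·-2.
Output[0,1]: The receptive field on the input at this output position is [5 9 4 / 9 8 9 / 7 1 1]. Elementwise product with the kernel and sum: 5·3 + 9·-1 + 4·2 + 9·2 + 9·-1 + 7·1 + 1·-2 + 1·-2.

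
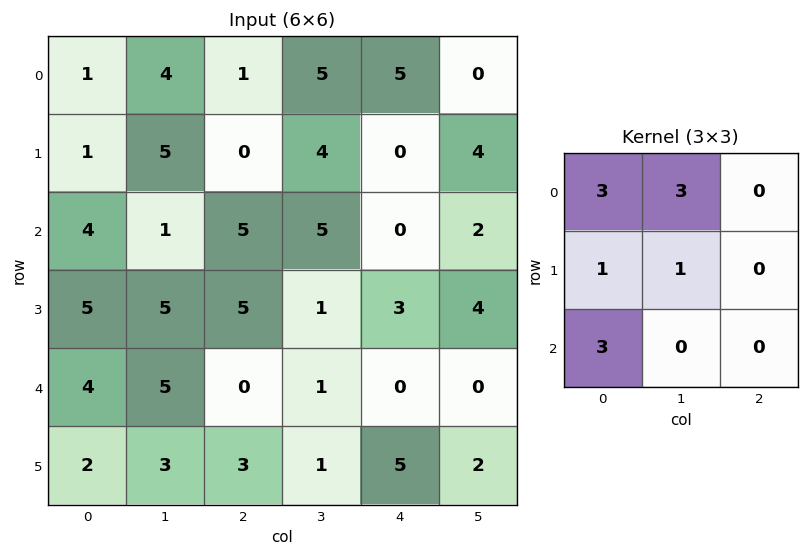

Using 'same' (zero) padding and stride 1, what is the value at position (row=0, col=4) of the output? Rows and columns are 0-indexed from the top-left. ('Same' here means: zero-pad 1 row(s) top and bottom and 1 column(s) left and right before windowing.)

22

The receptive field on the zero-padded input at this output position is [0 0 0 / 5 5 0 / 4 0 4]. Elementwise product with the kernel and sum: 0·3 + 0·3 + 5·1 + 5·1 + 4·3.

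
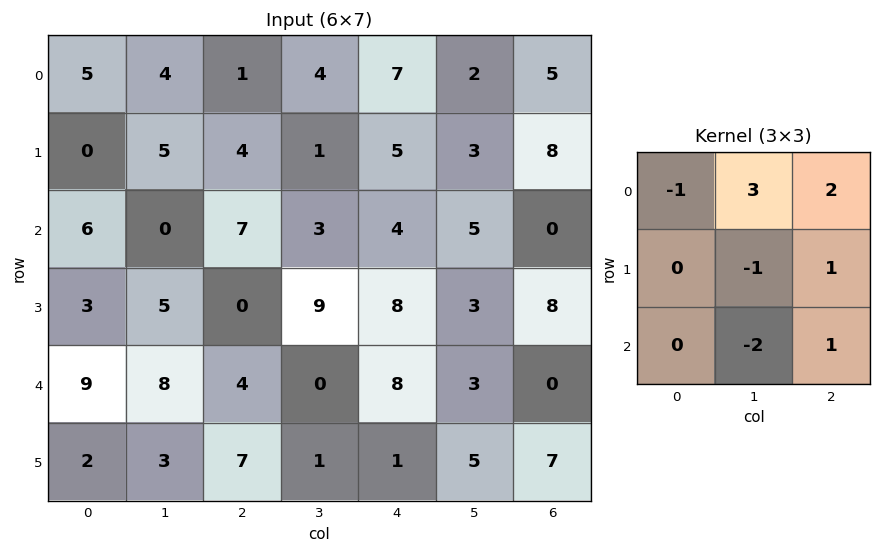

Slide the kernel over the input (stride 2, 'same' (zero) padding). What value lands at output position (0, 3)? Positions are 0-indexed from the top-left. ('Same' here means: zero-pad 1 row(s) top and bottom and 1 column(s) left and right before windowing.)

-21

The receptive field on the zero-padded input at this output position is [0 0 0 / 2 5 0 / 3 8 0]. Elementwise product with the kernel and sum: 0·-1 + 0·3 + 0·2 + 5·-1 + 0·1 + 8·-2 + 0·1.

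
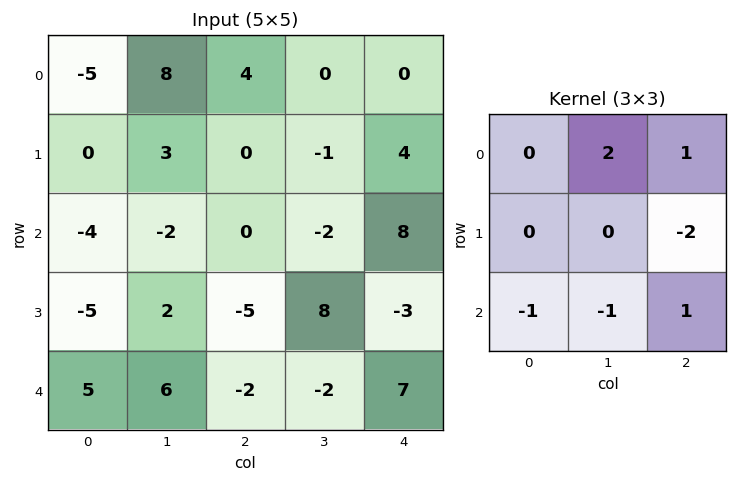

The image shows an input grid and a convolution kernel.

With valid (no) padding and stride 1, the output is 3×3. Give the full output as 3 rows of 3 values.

26 10 2
4 14 -20
-7 -24 21

Output[0,0]: The receptive field on the input at this output position is [-5 8 4 / 0 3 0 / -4 -2 0]. Elementwise product with the kernel and sum: 8·2 + 4·1 + 0·-2 + -4·-1 + -2·-1 + 0·1.
Output[0,1]: The receptive field on the input at this output position is [8 4 0 / 3 0 -1 / -2 0 -2]. Elementwise product with the kernel and sum: 4·2 + 0·1 + -1·-2 + -2·-1 + 0·-1 + -2·1.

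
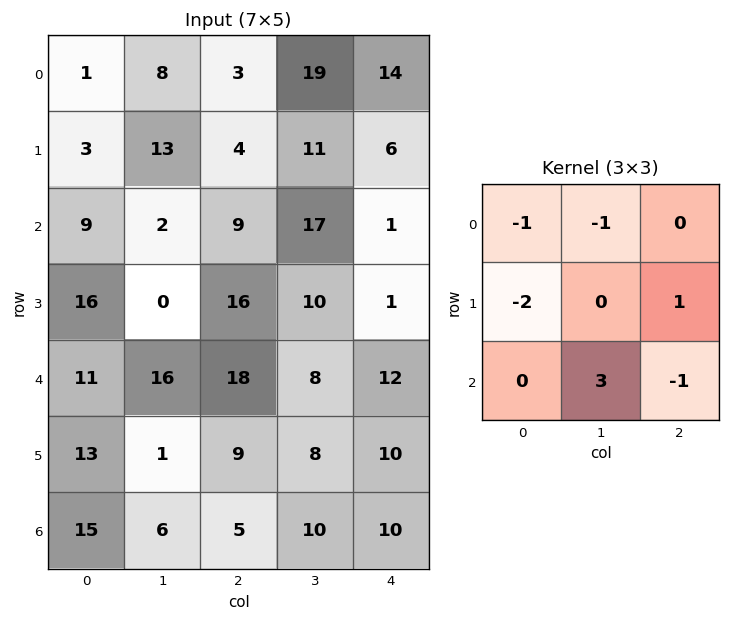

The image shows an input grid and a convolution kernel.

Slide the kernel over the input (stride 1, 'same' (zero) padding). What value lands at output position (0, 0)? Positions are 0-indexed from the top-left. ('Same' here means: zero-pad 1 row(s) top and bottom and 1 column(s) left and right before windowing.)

4

The receptive field on the zero-padded input at this output position is [0 0 0 / 0 1 8 / 0 3 13]. Elementwise product with the kernel and sum: 0·-1 + 0·-1 + 0·-2 + 8·1 + 3·3 + 13·-1.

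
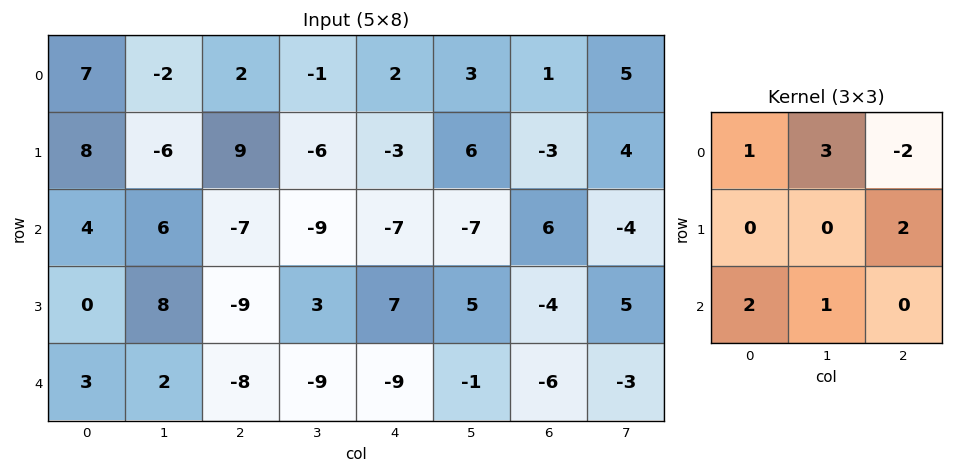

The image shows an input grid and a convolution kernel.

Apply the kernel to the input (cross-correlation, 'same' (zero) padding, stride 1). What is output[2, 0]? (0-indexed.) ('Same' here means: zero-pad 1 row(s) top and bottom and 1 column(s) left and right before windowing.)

48

The receptive field on the zero-padded input at this output position is [0 8 -6 / 0 4 6 / 0 0 8]. Elementwise product with the kernel and sum: 0·1 + 8·3 + -6·-2 + 6·2 + 0·2 + 0·1.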